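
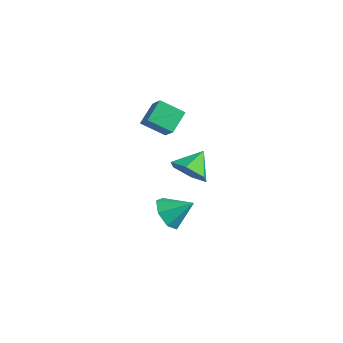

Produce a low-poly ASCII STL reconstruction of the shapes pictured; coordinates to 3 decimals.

solid 
facet normal -0.623 -0.539 -0.567
outer loop
vertex 2.73 0.758 -2.134
vertex 2.134 0.866 -1.582
vertex 2.321 1.332 -2.23
endloop
endfacet
facet normal 0.775 0.484 -0.407
outer loop
vertex 2.73 0.758 -2.134
vertex 2.321 1.332 -2.23
vertex 2.906 1.534 -0.878
endloop
endfacet
facet normal -0.623 -0.539 -0.567
outer loop
vertex 2.321 1.332 -2.23
vertex 2.134 0.866 -1.582
vertex 1.771 1.555 -1.838
endloop
endfacet
facet normal 0.217 0.948 -0.235
outer loop
vertex 2.321 1.332 -2.23
vertex 1.771 1.555 -1.838
vertex 2.906 1.534 -0.878
endloop
endfacet
facet normal -0.623 -0.539 -0.567
outer loop
vertex 1.771 1.555 -1.838
vertex 2.134 0.866 -1.582
vertex 1.494 1.259 -1.253
endloop
endfacet
facet normal -0.265 0.905 0.333
outer loop
vertex 1.771 1.555 -1.838
vertex 1.494 1.259 -1.253
vertex 2.906 1.534 -0.878
endloop
endfacet
facet normal -0.623 -0.539 -0.567
outer loop
vertex 1.494 1.259 -1.253
vertex 2.134 0.866 -1.582
vertex 1.699 0.667 -0.915
endloop
endfacet
facet normal -0.307 0.390 0.868
outer loop
vertex 1.494 1.259 -1.253
vertex 1.699 0.667 -0.915
vertex 2.906 1.534 -0.878
endloop
endfacet
facet normal -0.623 -0.539 -0.567
outer loop
vertex 1.699 0.667 -0.915
vertex 2.134 0.866 -1.582
vertex 2.232 0.225 -1.08
endloop
endfacet
facet normal 0.123 -0.213 0.969
outer loop
vertex 1.699 0.667 -0.915
vertex 2.232 0.225 -1.08
vertex 2.906 1.534 -0.878
endloop
endfacet
facet normal -0.623 -0.539 -0.567
outer loop
vertex 2.232 0.225 -1.08
vertex 2.134 0.866 -1.582
vertex 2.691 0.265 -1.622
endloop
endfacet
facet normal 0.699 -0.446 0.559
outer loop
vertex 2.232 0.225 -1.08
vertex 2.691 0.265 -1.622
vertex 2.906 1.534 -0.878
endloop
endfacet
facet normal -0.623 -0.539 -0.567
outer loop
vertex 2.691 0.265 -1.622
vertex 2.134 0.866 -1.582
vertex 2.73 0.758 -2.134
endloop
endfacet
facet normal 0.989 -0.135 -0.055
outer loop
vertex 2.691 0.265 -1.622
vertex 2.73 0.758 -2.134
vertex 2.906 1.534 -0.878
endloop
endfacet
facet normal 0.105 -0.838 -0.536
outer loop
vertex 3.701 1.373 0.983
vertex 3.131 0.984 1.479
vertex 2.875 1.398 0.782
endloop
endfacet
facet normal 0.124 0.909 -0.397
outer loop
vertex 3.701 1.373 0.983
vertex 2.875 1.398 0.782
vertex 3.009 1.956 2.101
endloop
endfacet
facet normal 0.104 -0.838 -0.536
outer loop
vertex 2.875 1.398 0.782
vertex 3.131 0.984 1.479
vertex 2.305 1.009 1.279
endloop
endfacet
facet normal -0.676 0.700 -0.228
outer loop
vertex 2.875 1.398 0.782
vertex 2.305 1.009 1.279
vertex 3.009 1.956 2.101
endloop
endfacet
facet normal 0.104 -0.838 -0.536
outer loop
vertex 2.305 1.009 1.279
vertex 3.131 0.984 1.479
vertex 2.561 0.595 1.976
endloop
endfacet
facet normal -0.856 0.240 0.457
outer loop
vertex 2.305 1.009 1.279
vertex 2.561 0.595 1.976
vertex 3.009 1.956 2.101
endloop
endfacet
facet normal 0.104 -0.838 -0.536
outer loop
vertex 2.561 0.595 1.976
vertex 3.131 0.984 1.479
vertex 3.387 0.57 2.176
endloop
endfacet
facet normal -0.236 -0.012 0.972
outer loop
vertex 2.561 0.595 1.976
vertex 3.387 0.57 2.176
vertex 3.009 1.956 2.101
endloop
endfacet
facet normal 0.105 -0.838 -0.536
outer loop
vertex 3.387 0.57 2.176
vertex 3.131 0.984 1.479
vertex 3.957 0.959 1.68
endloop
endfacet
facet normal 0.564 0.197 0.802
outer loop
vertex 3.387 0.57 2.176
vertex 3.957 0.959 1.68
vertex 3.009 1.956 2.101
endloop
endfacet
facet normal 0.105 -0.838 -0.536
outer loop
vertex 3.957 0.959 1.68
vertex 3.131 0.984 1.479
vertex 3.701 1.373 0.983
endloop
endfacet
facet normal 0.744 0.658 0.117
outer loop
vertex 3.957 0.959 1.68
vertex 3.701 1.373 0.983
vertex 3.009 1.956 2.101
endloop
endfacet
facet normal -0.659 0.290 -0.694
outer loop
vertex 0.528 0.996 2.927
vertex 0.33 1.886 3.487
vertex 1.359 1.536 2.363
endloop
endfacet
facet normal 0.185 -0.832 -0.524
outer loop
vertex 2.09 1.214 3.133
vertex 0.528 0.996 2.927
vertex 1.359 1.536 2.363
endloop
endfacet
facet normal -0.659 0.290 -0.694
outer loop
vertex 1.359 1.536 2.363
vertex 0.33 1.886 3.487
vertex 1.161 2.426 2.923
endloop
endfacet
facet normal 0.729 0.473 -0.494
outer loop
vertex 1.161 2.426 2.923
vertex 2.09 1.214 3.133
vertex 1.359 1.536 2.363
endloop
endfacet
facet normal -0.729 -0.473 0.494
outer loop
vertex 0.528 0.996 2.927
vertex 1.061 1.564 4.257
vertex 0.33 1.886 3.487
endloop
endfacet
facet normal 0.185 -0.832 -0.524
outer loop
vertex 1.259 0.674 3.697
vertex 0.528 0.996 2.927
vertex 2.09 1.214 3.133
endloop
endfacet
facet normal -0.729 -0.473 0.494
outer loop
vertex 1.259 0.674 3.697
vertex 1.061 1.564 4.257
vertex 0.528 0.996 2.927
endloop
endfacet
facet normal -0.185 0.832 0.524
outer loop
vertex 0.33 1.886 3.487
vertex 1.061 1.564 4.257
vertex 1.161 2.426 2.923
endloop
endfacet
facet normal 0.729 0.473 -0.494
outer loop
vertex 1.892 2.104 3.693
vertex 2.09 1.214 3.133
vertex 1.161 2.426 2.923
endloop
endfacet
facet normal -0.185 0.832 0.524
outer loop
vertex 1.161 2.426 2.923
vertex 1.061 1.564 4.257
vertex 1.892 2.104 3.693
endloop
endfacet
facet normal 0.659 -0.290 0.694
outer loop
vertex 1.892 2.104 3.693
vertex 1.259 0.674 3.697
vertex 2.09 1.214 3.133
endloop
endfacet
facet normal 0.659 -0.290 0.694
outer loop
vertex 1.061 1.564 4.257
vertex 1.259 0.674 3.697
vertex 1.892 2.104 3.693
endloop
endfacet

endsolid


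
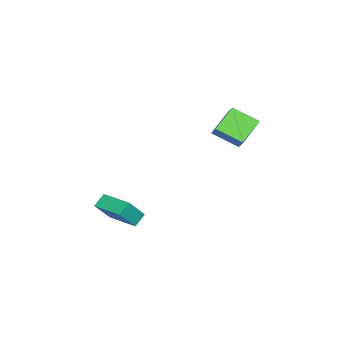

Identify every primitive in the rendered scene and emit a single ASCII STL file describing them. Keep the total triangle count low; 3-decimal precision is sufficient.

solid 
facet normal -0.649 -0.358 -0.671
outer loop
vertex -1.601 2.772 4.076
vertex -1.494 4.357 3.128
vertex -0.031 2.003 2.968
endloop
endfacet
facet normal -0.058 -0.857 0.512
outer loop
vertex 0.514 2.303 3.532
vertex -1.601 2.772 4.076
vertex -0.031 2.003 2.968
endloop
endfacet
facet normal -0.649 -0.358 -0.671
outer loop
vertex -0.031 2.003 2.968
vertex -1.494 4.357 3.128
vertex 0.076 3.587 2.02
endloop
endfacet
facet normal 0.759 -0.372 -0.535
outer loop
vertex 0.076 3.587 2.02
vertex 0.514 2.303 3.532
vertex -0.031 2.003 2.968
endloop
endfacet
facet normal -0.759 0.371 0.535
outer loop
vertex -1.601 2.772 4.076
vertex -0.949 4.657 3.692
vertex -1.494 4.357 3.128
endloop
endfacet
facet normal -0.058 -0.856 0.513
outer loop
vertex -1.056 3.073 4.64
vertex -1.601 2.772 4.076
vertex 0.514 2.303 3.532
endloop
endfacet
facet normal -0.759 0.371 0.535
outer loop
vertex -1.056 3.073 4.64
vertex -0.949 4.657 3.692
vertex -1.601 2.772 4.076
endloop
endfacet
facet normal 0.059 0.857 -0.512
outer loop
vertex -1.494 4.357 3.128
vertex -0.949 4.657 3.692
vertex 0.076 3.587 2.02
endloop
endfacet
facet normal 0.759 -0.371 -0.535
outer loop
vertex 0.621 3.888 2.584
vertex 0.514 2.303 3.532
vertex 0.076 3.587 2.02
endloop
endfacet
facet normal 0.058 0.857 -0.513
outer loop
vertex 0.076 3.587 2.02
vertex -0.949 4.657 3.692
vertex 0.621 3.888 2.584
endloop
endfacet
facet normal 0.649 0.358 0.671
outer loop
vertex 0.621 3.888 2.584
vertex -1.056 3.073 4.64
vertex 0.514 2.303 3.532
endloop
endfacet
facet normal 0.649 0.358 0.671
outer loop
vertex -0.949 4.657 3.692
vertex -1.056 3.073 4.64
vertex 0.621 3.888 2.584
endloop
endfacet
facet normal -0.578 -0.815 0.026
outer loop
vertex -1.251 -4.45 -2.853
vertex -2.339 -3.723 -4.257
vertex -0.635 -4.91 -3.568
endloop
endfacet
facet normal 0.567 -0.378 0.732
outer loop
vertex 0.579 -3.197 -3.623
vertex -1.251 -4.45 -2.853
vertex -0.635 -4.91 -3.568
endloop
endfacet
facet normal -0.578 -0.815 0.026
outer loop
vertex -0.635 -4.91 -3.568
vertex -2.339 -3.723 -4.257
vertex -1.723 -4.183 -4.973
endloop
endfacet
facet normal 0.587 -0.438 -0.681
outer loop
vertex -1.723 -4.183 -4.973
vertex 0.579 -3.197 -3.623
vertex -0.635 -4.91 -3.568
endloop
endfacet
facet normal -0.587 0.438 0.681
outer loop
vertex -1.251 -4.45 -2.853
vertex -1.125 -2.01 -4.312
vertex -2.339 -3.723 -4.257
endloop
endfacet
facet normal 0.567 -0.379 0.731
outer loop
vertex -0.037 -2.737 -2.907
vertex -1.251 -4.45 -2.853
vertex 0.579 -3.197 -3.623
endloop
endfacet
facet normal -0.587 0.438 0.681
outer loop
vertex -0.037 -2.737 -2.907
vertex -1.125 -2.01 -4.312
vertex -1.251 -4.45 -2.853
endloop
endfacet
facet normal -0.567 0.379 -0.731
outer loop
vertex -2.339 -3.723 -4.257
vertex -1.125 -2.01 -4.312
vertex -1.723 -4.183 -4.973
endloop
endfacet
facet normal 0.587 -0.437 -0.681
outer loop
vertex -0.509 -2.47 -5.027
vertex 0.579 -3.197 -3.623
vertex -1.723 -4.183 -4.973
endloop
endfacet
facet normal -0.567 0.379 -0.732
outer loop
vertex -1.723 -4.183 -4.973
vertex -1.125 -2.01 -4.312
vertex -0.509 -2.47 -5.027
endloop
endfacet
facet normal 0.578 0.815 -0.026
outer loop
vertex -0.509 -2.47 -5.027
vertex -0.037 -2.737 -2.907
vertex 0.579 -3.197 -3.623
endloop
endfacet
facet normal 0.578 0.815 -0.026
outer loop
vertex -1.125 -2.01 -4.312
vertex -0.037 -2.737 -2.907
vertex -0.509 -2.47 -5.027
endloop
endfacet

endsolid


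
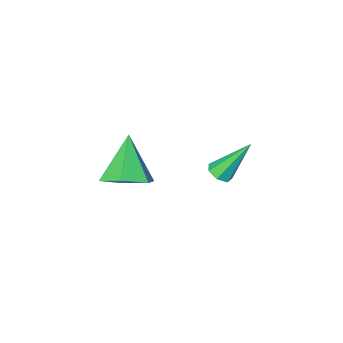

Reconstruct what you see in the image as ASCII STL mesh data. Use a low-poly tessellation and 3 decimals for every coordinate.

solid 
facet normal 0.324 0.494 -0.807
outer loop
vertex 1.704 -2.062 2.397
vertex 1.101 -2.708 1.759
vertex 0.678 -1.785 2.155
endloop
endfacet
facet normal -0.045 0.557 0.829
outer loop
vertex 1.704 -2.062 2.397
vertex 0.678 -1.785 2.155
vertex 0.419 -3.752 3.461
endloop
endfacet
facet normal 0.323 0.494 -0.807
outer loop
vertex 0.678 -1.785 2.155
vertex 1.101 -2.708 1.759
vertex 0.075 -2.432 1.517
endloop
endfacet
facet normal -0.833 0.378 0.404
outer loop
vertex 0.678 -1.785 2.155
vertex 0.075 -2.432 1.517
vertex 0.419 -3.752 3.461
endloop
endfacet
facet normal 0.323 0.494 -0.807
outer loop
vertex 0.075 -2.432 1.517
vertex 1.101 -2.708 1.759
vertex 0.498 -3.355 1.121
endloop
endfacet
facet normal -0.920 -0.381 -0.096
outer loop
vertex 0.075 -2.432 1.517
vertex 0.498 -3.355 1.121
vertex 0.419 -3.752 3.461
endloop
endfacet
facet normal 0.324 0.494 -0.807
outer loop
vertex 0.498 -3.355 1.121
vertex 1.101 -2.708 1.759
vertex 1.524 -3.632 1.363
endloop
endfacet
facet normal -0.219 -0.961 -0.170
outer loop
vertex 0.498 -3.355 1.121
vertex 1.524 -3.632 1.363
vertex 0.419 -3.752 3.461
endloop
endfacet
facet normal 0.323 0.494 -0.807
outer loop
vertex 1.524 -3.632 1.363
vertex 1.101 -2.708 1.759
vertex 2.127 -2.985 2.0
endloop
endfacet
facet normal 0.569 -0.782 0.255
outer loop
vertex 1.524 -3.632 1.363
vertex 2.127 -2.985 2.0
vertex 0.419 -3.752 3.461
endloop
endfacet
facet normal 0.323 0.495 -0.807
outer loop
vertex 2.127 -2.985 2.0
vertex 1.101 -2.708 1.759
vertex 1.704 -2.062 2.397
endloop
endfacet
facet normal 0.656 -0.024 0.754
outer loop
vertex 2.127 -2.985 2.0
vertex 1.704 -2.062 2.397
vertex 0.419 -3.752 3.461
endloop
endfacet
facet normal 0.494 -0.274 -0.826
outer loop
vertex -2.851 -2.652 0.18
vertex -3.247 -3.08 0.085
vertex -3.255 -2.521 -0.105
endloop
endfacet
facet normal 0.233 0.966 0.114
outer loop
vertex -2.851 -2.652 0.18
vertex -3.255 -2.521 -0.105
vertex -4.293 -2.5 1.835
endloop
endfacet
facet normal 0.494 -0.273 -0.825
outer loop
vertex -3.255 -2.521 -0.105
vertex -3.247 -3.08 0.085
vertex -3.653 -2.811 -0.247
endloop
endfacet
facet normal -0.500 0.821 -0.276
outer loop
vertex -3.255 -2.521 -0.105
vertex -3.653 -2.811 -0.247
vertex -4.293 -2.5 1.835
endloop
endfacet
facet normal 0.494 -0.274 -0.825
outer loop
vertex -3.653 -2.811 -0.247
vertex -3.247 -3.08 0.085
vertex -3.745 -3.303 -0.139
endloop
endfacet
facet normal -0.945 0.109 -0.307
outer loop
vertex -3.653 -2.811 -0.247
vertex -3.745 -3.303 -0.139
vertex -4.293 -2.5 1.835
endloop
endfacet
facet normal 0.494 -0.273 -0.826
outer loop
vertex -3.745 -3.303 -0.139
vertex -3.247 -3.08 0.085
vertex -3.461 -3.627 0.138
endloop
endfacet
facet normal -0.770 -0.636 0.045
outer loop
vertex -3.745 -3.303 -0.139
vertex -3.461 -3.627 0.138
vertex -4.293 -2.5 1.835
endloop
endfacet
facet normal 0.494 -0.273 -0.826
outer loop
vertex -3.461 -3.627 0.138
vertex -3.247 -3.08 0.085
vertex -3.016 -3.539 0.375
endloop
endfacet
facet normal -0.105 -0.851 0.514
outer loop
vertex -3.461 -3.627 0.138
vertex -3.016 -3.539 0.375
vertex -4.293 -2.5 1.835
endloop
endfacet
facet normal 0.494 -0.273 -0.826
outer loop
vertex -3.016 -3.539 0.375
vertex -3.247 -3.08 0.085
vertex -2.744 -3.105 0.394
endloop
endfacet
facet normal 0.548 -0.376 0.747
outer loop
vertex -3.016 -3.539 0.375
vertex -2.744 -3.105 0.394
vertex -4.293 -2.5 1.835
endloop
endfacet
facet normal 0.494 -0.273 -0.826
outer loop
vertex -2.744 -3.105 0.394
vertex -3.247 -3.08 0.085
vertex -2.851 -2.652 0.18
endloop
endfacet
facet normal 0.699 0.434 0.569
outer loop
vertex -2.744 -3.105 0.394
vertex -2.851 -2.652 0.18
vertex -4.293 -2.5 1.835
endloop
endfacet

endsolid


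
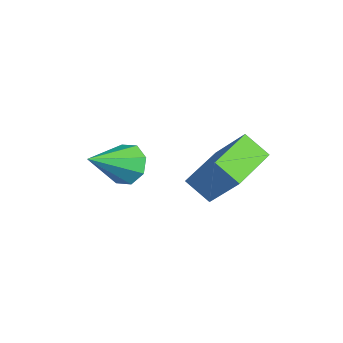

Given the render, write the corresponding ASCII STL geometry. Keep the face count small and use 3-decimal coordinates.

solid 
facet normal -0.623 -0.486 0.613
outer loop
vertex 3.374 -1.862 0.893
vertex 2.513 -0.649 0.98
vertex 2.625 -2.314 -0.226
endloop
endfacet
facet normal 0.578 -0.814 -0.058
outer loop
vertex 3.167 -1.891 -0.76
vertex 3.374 -1.862 0.893
vertex 2.625 -2.314 -0.226
endloop
endfacet
facet normal -0.623 -0.486 0.613
outer loop
vertex 2.625 -2.314 -0.226
vertex 2.513 -0.649 0.98
vertex 1.764 -1.101 -0.139
endloop
endfacet
facet normal -0.528 -0.318 -0.788
outer loop
vertex 1.764 -1.101 -0.139
vertex 3.167 -1.891 -0.76
vertex 2.625 -2.314 -0.226
endloop
endfacet
facet normal 0.528 0.318 0.788
outer loop
vertex 3.374 -1.862 0.893
vertex 3.055 -0.226 0.446
vertex 2.513 -0.649 0.98
endloop
endfacet
facet normal 0.578 -0.814 -0.058
outer loop
vertex 3.916 -1.439 0.359
vertex 3.374 -1.862 0.893
vertex 3.167 -1.891 -0.76
endloop
endfacet
facet normal 0.528 0.318 0.788
outer loop
vertex 3.916 -1.439 0.359
vertex 3.055 -0.226 0.446
vertex 3.374 -1.862 0.893
endloop
endfacet
facet normal -0.578 0.814 0.058
outer loop
vertex 2.513 -0.649 0.98
vertex 3.055 -0.226 0.446
vertex 1.764 -1.101 -0.139
endloop
endfacet
facet normal -0.528 -0.318 -0.788
outer loop
vertex 2.306 -0.678 -0.673
vertex 3.167 -1.891 -0.76
vertex 1.764 -1.101 -0.139
endloop
endfacet
facet normal -0.578 0.814 0.058
outer loop
vertex 1.764 -1.101 -0.139
vertex 3.055 -0.226 0.446
vertex 2.306 -0.678 -0.673
endloop
endfacet
facet normal 0.623 0.486 -0.613
outer loop
vertex 2.306 -0.678 -0.673
vertex 3.916 -1.439 0.359
vertex 3.167 -1.891 -0.76
endloop
endfacet
facet normal 0.623 0.486 -0.613
outer loop
vertex 3.055 -0.226 0.446
vertex 3.916 -1.439 0.359
vertex 2.306 -0.678 -0.673
endloop
endfacet
facet normal -0.274 0.773 -0.572
outer loop
vertex 0.859 -3.053 -1.45
vertex 0.322 -2.966 -1.075
vertex 0.941 -2.738 -1.064
endloop
endfacet
facet normal 0.983 -0.168 -0.072
outer loop
vertex 0.859 -3.053 -1.45
vertex 0.941 -2.738 -1.064
vertex 0.758 -4.194 -0.165
endloop
endfacet
facet normal -0.274 0.772 -0.573
outer loop
vertex 0.941 -2.738 -1.064
vertex 0.322 -2.966 -1.075
vertex 0.661 -2.556 -0.685
endloop
endfacet
facet normal 0.832 0.212 0.513
outer loop
vertex 0.941 -2.738 -1.064
vertex 0.661 -2.556 -0.685
vertex 0.758 -4.194 -0.165
endloop
endfacet
facet normal -0.275 0.772 -0.573
outer loop
vertex 0.661 -2.556 -0.685
vertex 0.322 -2.966 -1.075
vertex 0.183 -2.614 -0.534
endloop
endfacet
facet normal 0.253 0.306 0.918
outer loop
vertex 0.661 -2.556 -0.685
vertex 0.183 -2.614 -0.534
vertex 0.758 -4.194 -0.165
endloop
endfacet
facet normal -0.274 0.772 -0.573
outer loop
vertex 0.183 -2.614 -0.534
vertex 0.322 -2.966 -1.075
vertex -0.214 -2.879 -0.701
endloop
endfacet
facet normal -0.420 0.059 0.906
outer loop
vertex 0.183 -2.614 -0.534
vertex -0.214 -2.879 -0.701
vertex 0.758 -4.194 -0.165
endloop
endfacet
facet normal -0.274 0.773 -0.572
outer loop
vertex -0.214 -2.879 -0.701
vertex 0.322 -2.966 -1.075
vertex -0.297 -3.194 -1.087
endloop
endfacet
facet normal -0.787 -0.385 0.483
outer loop
vertex -0.214 -2.879 -0.701
vertex -0.297 -3.194 -1.087
vertex 0.758 -4.194 -0.165
endloop
endfacet
facet normal -0.273 0.773 -0.573
outer loop
vertex -0.297 -3.194 -1.087
vertex 0.322 -2.966 -1.075
vertex -0.017 -3.376 -1.466
endloop
endfacet
facet normal -0.636 -0.765 -0.102
outer loop
vertex -0.297 -3.194 -1.087
vertex -0.017 -3.376 -1.466
vertex 0.758 -4.194 -0.165
endloop
endfacet
facet normal -0.274 0.773 -0.572
outer loop
vertex -0.017 -3.376 -1.466
vertex 0.322 -2.966 -1.075
vertex 0.462 -3.317 -1.616
endloop
endfacet
facet normal -0.053 -0.859 -0.509
outer loop
vertex -0.017 -3.376 -1.466
vertex 0.462 -3.317 -1.616
vertex 0.758 -4.194 -0.165
endloop
endfacet
facet normal -0.275 0.773 -0.572
outer loop
vertex 0.462 -3.317 -1.616
vertex 0.322 -2.966 -1.075
vertex 0.859 -3.053 -1.45
endloop
endfacet
facet normal 0.615 -0.613 -0.496
outer loop
vertex 0.462 -3.317 -1.616
vertex 0.859 -3.053 -1.45
vertex 0.758 -4.194 -0.165
endloop
endfacet

endsolid


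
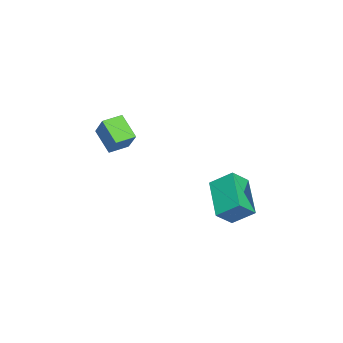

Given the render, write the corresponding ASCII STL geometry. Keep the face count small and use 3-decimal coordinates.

solid 
facet normal -0.482 -0.589 0.648
outer loop
vertex 0.315 -3.111 1.394
vertex -0.359 -2.425 1.516
vertex -0.457 -3.677 0.305
endloop
endfacet
facet normal 0.696 -0.707 -0.126
outer loop
vertex 0.199 -2.875 -0.576
vertex 0.315 -3.111 1.394
vertex -0.457 -3.677 0.305
endloop
endfacet
facet normal -0.483 -0.589 0.648
outer loop
vertex -0.457 -3.677 0.305
vertex -0.359 -2.425 1.516
vertex -1.131 -2.99 0.427
endloop
endfacet
facet normal -0.533 -0.389 -0.751
outer loop
vertex -1.131 -2.99 0.427
vertex 0.199 -2.875 -0.576
vertex -0.457 -3.677 0.305
endloop
endfacet
facet normal 0.533 0.390 0.751
outer loop
vertex 0.315 -3.111 1.394
vertex 0.297 -1.623 0.635
vertex -0.359 -2.425 1.516
endloop
endfacet
facet normal 0.695 -0.708 -0.126
outer loop
vertex 0.971 -2.31 0.513
vertex 0.315 -3.111 1.394
vertex 0.199 -2.875 -0.576
endloop
endfacet
facet normal 0.533 0.390 0.751
outer loop
vertex 0.971 -2.31 0.513
vertex 0.297 -1.623 0.635
vertex 0.315 -3.111 1.394
endloop
endfacet
facet normal -0.696 0.707 0.126
outer loop
vertex -0.359 -2.425 1.516
vertex 0.297 -1.623 0.635
vertex -1.131 -2.99 0.427
endloop
endfacet
facet normal -0.533 -0.390 -0.751
outer loop
vertex -0.475 -2.189 -0.454
vertex 0.199 -2.875 -0.576
vertex -1.131 -2.99 0.427
endloop
endfacet
facet normal -0.696 0.707 0.125
outer loop
vertex -1.131 -2.99 0.427
vertex 0.297 -1.623 0.635
vertex -0.475 -2.189 -0.454
endloop
endfacet
facet normal 0.483 0.589 -0.648
outer loop
vertex -0.475 -2.189 -0.454
vertex 0.971 -2.31 0.513
vertex 0.199 -2.875 -0.576
endloop
endfacet
facet normal 0.483 0.589 -0.648
outer loop
vertex 0.297 -1.623 0.635
vertex 0.971 -2.31 0.513
vertex -0.475 -2.189 -0.454
endloop
endfacet
facet normal -0.560 0.500 -0.660
outer loop
vertex -1.884 1.789 -3.408
vertex -1.893 2.821 -2.618
vertex -0.12 2.524 -4.348
endloop
endfacet
facet normal 0.007 -0.794 -0.608
outer loop
vertex 0.513 1.959 -3.602
vertex -1.884 1.789 -3.408
vertex -0.12 2.524 -4.348
endloop
endfacet
facet normal -0.560 0.500 -0.660
outer loop
vertex -0.12 2.524 -4.348
vertex -1.893 2.821 -2.618
vertex -0.129 3.557 -3.558
endloop
endfacet
facet normal 0.828 0.345 -0.442
outer loop
vertex -0.129 3.557 -3.558
vertex 0.513 1.959 -3.602
vertex -0.12 2.524 -4.348
endloop
endfacet
facet normal -0.828 -0.345 0.441
outer loop
vertex -1.884 1.789 -3.408
vertex -1.26 2.256 -1.872
vertex -1.893 2.821 -2.618
endloop
endfacet
facet normal 0.007 -0.794 -0.608
outer loop
vertex -1.251 1.223 -2.662
vertex -1.884 1.789 -3.408
vertex 0.513 1.959 -3.602
endloop
endfacet
facet normal -0.828 -0.345 0.441
outer loop
vertex -1.251 1.223 -2.662
vertex -1.26 2.256 -1.872
vertex -1.884 1.789 -3.408
endloop
endfacet
facet normal -0.007 0.794 0.608
outer loop
vertex -1.893 2.821 -2.618
vertex -1.26 2.256 -1.872
vertex -0.129 3.557 -3.558
endloop
endfacet
facet normal 0.828 0.345 -0.441
outer loop
vertex 0.504 2.991 -2.812
vertex 0.513 1.959 -3.602
vertex -0.129 3.557 -3.558
endloop
endfacet
facet normal -0.007 0.794 0.608
outer loop
vertex -0.129 3.557 -3.558
vertex -1.26 2.256 -1.872
vertex 0.504 2.991 -2.812
endloop
endfacet
facet normal 0.560 -0.500 0.660
outer loop
vertex 0.504 2.991 -2.812
vertex -1.251 1.223 -2.662
vertex 0.513 1.959 -3.602
endloop
endfacet
facet normal 0.560 -0.500 0.660
outer loop
vertex -1.26 2.256 -1.872
vertex -1.251 1.223 -2.662
vertex 0.504 2.991 -2.812
endloop
endfacet

endsolid


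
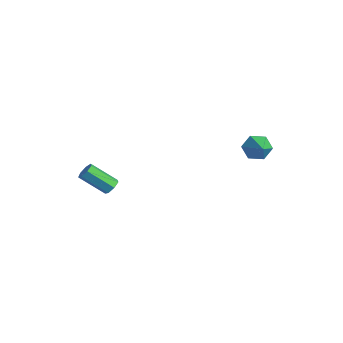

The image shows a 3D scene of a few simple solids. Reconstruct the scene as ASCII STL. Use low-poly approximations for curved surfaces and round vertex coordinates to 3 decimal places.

solid 
facet normal 0.488 0.606 -0.627
outer loop
vertex -2.219 -0.92 -2.361
vertex -2.693 -0.798 -2.612
vertex -2.456 -0.546 -2.184
endloop
endfacet
facet normal 0.717 0.131 0.684
outer loop
vertex -2.219 -0.92 -2.361
vertex -2.456 -0.546 -2.184
vertex -3.093 -2.005 -1.238
endloop
endfacet
facet normal 0.718 0.130 0.684
outer loop
vertex -3.093 -2.005 -1.238
vertex -2.456 -0.546 -2.184
vertex -3.33 -1.63 -1.06
endloop
endfacet
facet normal -0.488 -0.606 0.627
outer loop
vertex -3.093 -2.005 -1.238
vertex -3.33 -1.63 -1.06
vertex -3.567 -1.882 -1.488
endloop
endfacet
facet normal 0.489 0.606 -0.628
outer loop
vertex -2.456 -0.546 -2.184
vertex -2.693 -0.798 -2.612
vertex -2.871 -0.361 -2.329
endloop
endfacet
facet normal 0.059 0.695 0.717
outer loop
vertex -2.456 -0.546 -2.184
vertex -2.871 -0.361 -2.329
vertex -3.33 -1.63 -1.06
endloop
endfacet
facet normal 0.058 0.695 0.716
outer loop
vertex -3.33 -1.63 -1.06
vertex -2.871 -0.361 -2.329
vertex -3.746 -1.446 -1.205
endloop
endfacet
facet normal -0.487 -0.607 0.627
outer loop
vertex -3.33 -1.63 -1.06
vertex -3.746 -1.446 -1.205
vertex -3.567 -1.882 -1.488
endloop
endfacet
facet normal 0.489 0.606 -0.628
outer loop
vertex -2.871 -0.361 -2.329
vertex -2.693 -0.798 -2.612
vertex -3.152 -0.505 -2.687
endloop
endfacet
facet normal -0.644 0.736 0.209
outer loop
vertex -2.871 -0.361 -2.329
vertex -3.152 -0.505 -2.687
vertex -3.746 -1.446 -1.205
endloop
endfacet
facet normal -0.644 0.736 0.209
outer loop
vertex -3.746 -1.446 -1.205
vertex -3.152 -0.505 -2.687
vertex -4.027 -1.59 -1.563
endloop
endfacet
facet normal -0.488 -0.607 0.627
outer loop
vertex -3.746 -1.446 -1.205
vertex -4.027 -1.59 -1.563
vertex -3.567 -1.882 -1.488
endloop
endfacet
facet normal 0.489 0.606 -0.627
outer loop
vertex -3.152 -0.505 -2.687
vertex -2.693 -0.798 -2.612
vertex -3.087 -0.869 -2.988
endloop
endfacet
facet normal -0.862 0.223 -0.456
outer loop
vertex -3.152 -0.505 -2.687
vertex -3.087 -0.869 -2.988
vertex -4.027 -1.59 -1.563
endloop
endfacet
facet normal -0.862 0.223 -0.456
outer loop
vertex -4.027 -1.59 -1.563
vertex -3.087 -0.869 -2.988
vertex -3.962 -1.954 -1.864
endloop
endfacet
facet normal -0.487 -0.606 0.628
outer loop
vertex -4.027 -1.59 -1.563
vertex -3.962 -1.954 -1.864
vertex -3.567 -1.882 -1.488
endloop
endfacet
facet normal 0.489 0.606 -0.627
outer loop
vertex -3.087 -0.869 -2.988
vertex -2.693 -0.798 -2.612
vertex -2.725 -1.18 -3.006
endloop
endfacet
facet normal -0.432 -0.457 -0.778
outer loop
vertex -3.087 -0.869 -2.988
vertex -2.725 -1.18 -3.006
vertex -3.962 -1.954 -1.864
endloop
endfacet
facet normal -0.432 -0.457 -0.778
outer loop
vertex -3.962 -1.954 -1.864
vertex -2.725 -1.18 -3.006
vertex -3.6 -2.265 -1.882
endloop
endfacet
facet normal -0.488 -0.605 0.629
outer loop
vertex -3.962 -1.954 -1.864
vertex -3.6 -2.265 -1.882
vertex -3.567 -1.882 -1.488
endloop
endfacet
facet normal 0.488 0.606 -0.628
outer loop
vertex -2.725 -1.18 -3.006
vertex -2.693 -0.798 -2.612
vertex -2.339 -1.202 -2.727
endloop
endfacet
facet normal 0.326 -0.794 -0.513
outer loop
vertex -2.725 -1.18 -3.006
vertex -2.339 -1.202 -2.727
vertex -3.6 -2.265 -1.882
endloop
endfacet
facet normal 0.325 -0.794 -0.514
outer loop
vertex -3.6 -2.265 -1.882
vertex -2.339 -1.202 -2.727
vertex -3.213 -2.287 -1.603
endloop
endfacet
facet normal -0.488 -0.605 0.629
outer loop
vertex -3.6 -2.265 -1.882
vertex -3.213 -2.287 -1.603
vertex -3.567 -1.882 -1.488
endloop
endfacet
facet normal 0.488 0.607 -0.627
outer loop
vertex -2.339 -1.202 -2.727
vertex -2.693 -0.798 -2.612
vertex -2.219 -0.92 -2.361
endloop
endfacet
facet normal 0.836 -0.532 0.136
outer loop
vertex -2.339 -1.202 -2.727
vertex -2.219 -0.92 -2.361
vertex -3.213 -2.287 -1.603
endloop
endfacet
facet normal 0.836 -0.532 0.136
outer loop
vertex -3.213 -2.287 -1.603
vertex -2.219 -0.92 -2.361
vertex -3.093 -2.005 -1.238
endloop
endfacet
facet normal -0.489 -0.605 0.628
outer loop
vertex -3.213 -2.287 -1.603
vertex -3.093 -2.005 -1.238
vertex -3.567 -1.882 -1.488
endloop
endfacet
facet normal -0.823 0.319 -0.471
outer loop
vertex 3.618 4.364 1.288
vertex 3.187 4.226 1.948
vertex 3.528 4.941 1.836
endloop
endfacet
facet normal 0.846 0.431 -0.314
outer loop
vertex 3.618 4.364 1.288
vertex 3.528 4.941 1.836
vertex 4.453 3.734 2.672
endloop
endfacet
facet normal -0.823 0.319 -0.471
outer loop
vertex 3.528 4.941 1.836
vertex 3.187 4.226 1.948
vertex 3.097 4.802 2.495
endloop
endfacet
facet normal 0.503 0.718 0.481
outer loop
vertex 3.528 4.941 1.836
vertex 3.097 4.802 2.495
vertex 4.453 3.734 2.672
endloop
endfacet
facet normal -0.822 0.319 -0.472
outer loop
vertex 3.097 4.802 2.495
vertex 3.187 4.226 1.948
vertex 2.755 4.087 2.607
endloop
endfacet
facet normal -0.005 0.157 0.988
outer loop
vertex 3.097 4.802 2.495
vertex 2.755 4.087 2.607
vertex 4.453 3.734 2.672
endloop
endfacet
facet normal -0.822 0.320 -0.471
outer loop
vertex 2.755 4.087 2.607
vertex 3.187 4.226 1.948
vertex 2.845 3.511 2.059
endloop
endfacet
facet normal -0.171 -0.693 0.700
outer loop
vertex 2.755 4.087 2.607
vertex 2.845 3.511 2.059
vertex 4.453 3.734 2.672
endloop
endfacet
facet normal -0.822 0.320 -0.470
outer loop
vertex 2.845 3.511 2.059
vertex 3.187 4.226 1.948
vertex 3.276 3.65 1.4
endloop
endfacet
facet normal 0.172 -0.981 -0.094
outer loop
vertex 2.845 3.511 2.059
vertex 3.276 3.65 1.4
vertex 4.453 3.734 2.672
endloop
endfacet
facet normal -0.822 0.320 -0.470
outer loop
vertex 3.276 3.65 1.4
vertex 3.187 4.226 1.948
vertex 3.618 4.364 1.288
endloop
endfacet
facet normal 0.680 -0.420 -0.601
outer loop
vertex 3.276 3.65 1.4
vertex 3.618 4.364 1.288
vertex 4.453 3.734 2.672
endloop
endfacet

endsolid


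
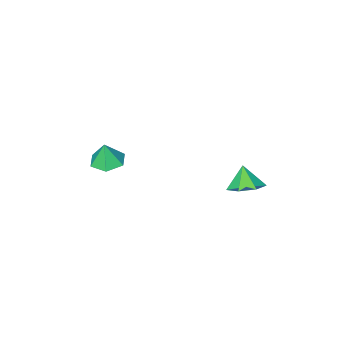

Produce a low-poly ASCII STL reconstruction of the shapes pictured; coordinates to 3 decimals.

solid 
facet normal 0.178 0.476 -0.861
outer loop
vertex -0.022 3.438 -0.553
vertex -0.862 2.977 -0.982
vertex -0.808 3.89 -0.466
endloop
endfacet
facet normal 0.282 0.315 0.906
outer loop
vertex -0.022 3.438 -0.553
vertex -0.808 3.89 -0.466
vertex -1.098 2.343 0.162
endloop
endfacet
facet normal 0.178 0.476 -0.861
outer loop
vertex -0.808 3.89 -0.466
vertex -0.862 2.977 -0.982
vertex -1.635 3.654 -0.767
endloop
endfacet
facet normal -0.413 0.408 0.814
outer loop
vertex -0.808 3.89 -0.466
vertex -1.635 3.654 -0.767
vertex -1.098 2.343 0.162
endloop
endfacet
facet normal 0.179 0.477 -0.860
outer loop
vertex -1.635 3.654 -0.767
vertex -0.862 2.977 -0.982
vertex -1.88 2.909 -1.231
endloop
endfacet
facet normal -0.874 -0.014 0.485
outer loop
vertex -1.635 3.654 -0.767
vertex -1.88 2.909 -1.231
vertex -1.098 2.343 0.162
endloop
endfacet
facet normal 0.179 0.477 -0.861
outer loop
vertex -1.88 2.909 -1.231
vertex -0.862 2.977 -0.982
vertex -1.358 2.215 -1.507
endloop
endfacet
facet normal -0.755 -0.634 0.166
outer loop
vertex -1.88 2.909 -1.231
vertex -1.358 2.215 -1.507
vertex -1.098 2.343 0.162
endloop
endfacet
facet normal 0.177 0.478 -0.861
outer loop
vertex -1.358 2.215 -1.507
vertex -0.862 2.977 -0.982
vertex -0.462 2.095 -1.389
endloop
endfacet
facet normal -0.145 -0.985 0.098
outer loop
vertex -1.358 2.215 -1.507
vertex -0.462 2.095 -1.389
vertex -1.098 2.343 0.162
endloop
endfacet
facet normal 0.177 0.478 -0.860
outer loop
vertex -0.462 2.095 -1.389
vertex -0.862 2.977 -0.982
vertex 0.132 2.64 -0.964
endloop
endfacet
facet normal 0.498 -0.801 0.332
outer loop
vertex -0.462 2.095 -1.389
vertex 0.132 2.64 -0.964
vertex -1.098 2.343 0.162
endloop
endfacet
facet normal 0.177 0.477 -0.861
outer loop
vertex 0.132 2.64 -0.964
vertex -0.862 2.977 -0.982
vertex -0.022 3.438 -0.553
endloop
endfacet
facet normal 0.687 -0.224 0.691
outer loop
vertex 0.132 2.64 -0.964
vertex -0.022 3.438 -0.553
vertex -1.098 2.343 0.162
endloop
endfacet
facet normal -0.125 0.014 -0.992
outer loop
vertex 4.046 -3.923 -1.874
vertex 3.074 -3.781 -1.75
vertex 3.684 -3.003 -1.816
endloop
endfacet
facet normal 0.848 0.307 0.432
outer loop
vertex 4.046 -3.923 -1.874
vertex 3.684 -3.003 -1.816
vertex 3.246 -3.799 -0.39
endloop
endfacet
facet normal -0.125 0.014 -0.992
outer loop
vertex 3.684 -3.003 -1.816
vertex 3.074 -3.781 -1.75
vertex 2.712 -2.862 -1.692
endloop
endfacet
facet normal 0.187 0.832 0.522
outer loop
vertex 3.684 -3.003 -1.816
vertex 2.712 -2.862 -1.692
vertex 3.246 -3.799 -0.39
endloop
endfacet
facet normal -0.126 0.013 -0.992
outer loop
vertex 2.712 -2.862 -1.692
vertex 3.074 -3.781 -1.75
vertex 2.102 -3.639 -1.625
endloop
endfacet
facet normal -0.593 0.519 0.616
outer loop
vertex 2.712 -2.862 -1.692
vertex 2.102 -3.639 -1.625
vertex 3.246 -3.799 -0.39
endloop
endfacet
facet normal -0.126 0.013 -0.992
outer loop
vertex 2.102 -3.639 -1.625
vertex 3.074 -3.781 -1.75
vertex 2.465 -4.558 -1.683
endloop
endfacet
facet normal -0.715 -0.322 0.621
outer loop
vertex 2.102 -3.639 -1.625
vertex 2.465 -4.558 -1.683
vertex 3.246 -3.799 -0.39
endloop
endfacet
facet normal -0.126 0.013 -0.992
outer loop
vertex 2.465 -4.558 -1.683
vertex 3.074 -3.781 -1.75
vertex 3.437 -4.7 -1.808
endloop
endfacet
facet normal -0.055 -0.846 0.530
outer loop
vertex 2.465 -4.558 -1.683
vertex 3.437 -4.7 -1.808
vertex 3.246 -3.799 -0.39
endloop
endfacet
facet normal -0.125 0.013 -0.992
outer loop
vertex 3.437 -4.7 -1.808
vertex 3.074 -3.781 -1.75
vertex 4.046 -3.923 -1.874
endloop
endfacet
facet normal 0.726 -0.532 0.436
outer loop
vertex 3.437 -4.7 -1.808
vertex 4.046 -3.923 -1.874
vertex 3.246 -3.799 -0.39
endloop
endfacet

endsolid


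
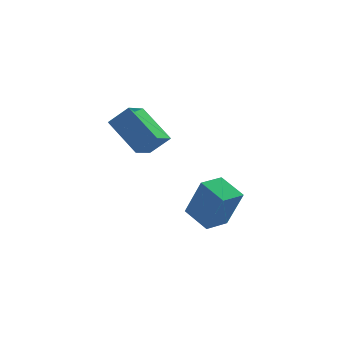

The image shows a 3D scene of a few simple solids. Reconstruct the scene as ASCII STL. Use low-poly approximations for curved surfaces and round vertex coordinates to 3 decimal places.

solid 
facet normal -0.705 0.087 -0.704
outer loop
vertex -1.523 -2.546 3.58
vertex -1.018 -1.639 3.187
vertex -0.581 -3.532 2.515
endloop
endfacet
facet normal -0.455 -0.817 0.354
outer loop
vertex 0.138 -3.621 3.233
vertex -1.523 -2.546 3.58
vertex -0.581 -3.532 2.515
endloop
endfacet
facet normal -0.705 0.087 -0.704
outer loop
vertex -0.581 -3.532 2.515
vertex -1.018 -1.639 3.187
vertex -0.076 -2.625 2.122
endloop
endfacet
facet normal 0.544 -0.570 -0.616
outer loop
vertex -0.076 -2.625 2.122
vertex 0.138 -3.621 3.233
vertex -0.581 -3.532 2.515
endloop
endfacet
facet normal -0.544 0.570 0.616
outer loop
vertex -1.523 -2.546 3.58
vertex -0.299 -1.728 3.905
vertex -1.018 -1.639 3.187
endloop
endfacet
facet normal -0.455 -0.817 0.354
outer loop
vertex -0.804 -2.635 4.298
vertex -1.523 -2.546 3.58
vertex 0.138 -3.621 3.233
endloop
endfacet
facet normal -0.544 0.570 0.616
outer loop
vertex -0.804 -2.635 4.298
vertex -0.299 -1.728 3.905
vertex -1.523 -2.546 3.58
endloop
endfacet
facet normal 0.455 0.817 -0.354
outer loop
vertex -1.018 -1.639 3.187
vertex -0.299 -1.728 3.905
vertex -0.076 -2.625 2.122
endloop
endfacet
facet normal 0.544 -0.570 -0.616
outer loop
vertex 0.643 -2.714 2.84
vertex 0.138 -3.621 3.233
vertex -0.076 -2.625 2.122
endloop
endfacet
facet normal 0.455 0.817 -0.354
outer loop
vertex -0.076 -2.625 2.122
vertex -0.299 -1.728 3.905
vertex 0.643 -2.714 2.84
endloop
endfacet
facet normal 0.705 -0.087 0.704
outer loop
vertex 0.643 -2.714 2.84
vertex -0.804 -2.635 4.298
vertex 0.138 -3.621 3.233
endloop
endfacet
facet normal 0.705 -0.087 0.704
outer loop
vertex -0.299 -1.728 3.905
vertex -0.804 -2.635 4.298
vertex 0.643 -2.714 2.84
endloop
endfacet
facet normal -0.744 -0.666 0.043
outer loop
vertex 2.423 -3.44 0.113
vertex 1.697 -2.597 0.613
vertex 1.884 -2.942 -1.509
endloop
endfacet
facet normal 0.595 -0.691 -0.410
outer loop
vertex 2.643 -2.263 -1.553
vertex 2.423 -3.44 0.113
vertex 1.884 -2.942 -1.509
endloop
endfacet
facet normal -0.744 -0.666 0.043
outer loop
vertex 1.884 -2.942 -1.509
vertex 1.697 -2.597 0.613
vertex 1.158 -2.099 -1.009
endloop
endfacet
facet normal -0.303 0.280 -0.911
outer loop
vertex 1.158 -2.099 -1.009
vertex 2.643 -2.263 -1.553
vertex 1.884 -2.942 -1.509
endloop
endfacet
facet normal 0.303 -0.280 0.911
outer loop
vertex 2.423 -3.44 0.113
vertex 2.456 -1.918 0.569
vertex 1.697 -2.597 0.613
endloop
endfacet
facet normal 0.595 -0.691 -0.410
outer loop
vertex 3.182 -2.761 0.069
vertex 2.423 -3.44 0.113
vertex 2.643 -2.263 -1.553
endloop
endfacet
facet normal 0.303 -0.280 0.911
outer loop
vertex 3.182 -2.761 0.069
vertex 2.456 -1.918 0.569
vertex 2.423 -3.44 0.113
endloop
endfacet
facet normal -0.595 0.691 0.410
outer loop
vertex 1.697 -2.597 0.613
vertex 2.456 -1.918 0.569
vertex 1.158 -2.099 -1.009
endloop
endfacet
facet normal -0.303 0.280 -0.911
outer loop
vertex 1.917 -1.42 -1.053
vertex 2.643 -2.263 -1.553
vertex 1.158 -2.099 -1.009
endloop
endfacet
facet normal -0.595 0.691 0.410
outer loop
vertex 1.158 -2.099 -1.009
vertex 2.456 -1.918 0.569
vertex 1.917 -1.42 -1.053
endloop
endfacet
facet normal 0.744 0.666 -0.043
outer loop
vertex 1.917 -1.42 -1.053
vertex 3.182 -2.761 0.069
vertex 2.643 -2.263 -1.553
endloop
endfacet
facet normal 0.744 0.666 -0.043
outer loop
vertex 2.456 -1.918 0.569
vertex 3.182 -2.761 0.069
vertex 1.917 -1.42 -1.053
endloop
endfacet

endsolid


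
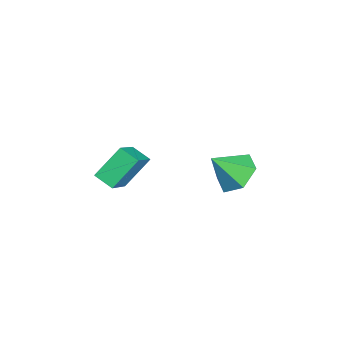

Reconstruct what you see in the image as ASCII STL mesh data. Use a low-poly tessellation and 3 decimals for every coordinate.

solid 
facet normal -0.051 0.669 -0.742
outer loop
vertex -1.348 0.953 0.267
vertex -2.339 0.825 0.22
vertex -1.953 1.523 0.823
endloop
endfacet
facet normal 0.715 0.081 0.695
outer loop
vertex -1.348 0.953 0.267
vertex -1.953 1.523 0.823
vertex -2.261 -0.185 1.34
endloop
endfacet
facet normal -0.051 0.669 -0.742
outer loop
vertex -1.953 1.523 0.823
vertex -2.339 0.825 0.22
vertex -2.944 1.395 0.776
endloop
endfacet
facet normal -0.084 0.303 0.949
outer loop
vertex -1.953 1.523 0.823
vertex -2.944 1.395 0.776
vertex -2.261 -0.185 1.34
endloop
endfacet
facet normal -0.052 0.669 -0.742
outer loop
vertex -2.944 1.395 0.776
vertex -2.339 0.825 0.22
vertex -3.33 0.696 0.173
endloop
endfacet
facet normal -0.773 -0.111 0.624
outer loop
vertex -2.944 1.395 0.776
vertex -3.33 0.696 0.173
vertex -2.261 -0.185 1.34
endloop
endfacet
facet normal -0.052 0.669 -0.742
outer loop
vertex -3.33 0.696 0.173
vertex -2.339 0.825 0.22
vertex -2.724 0.126 -0.383
endloop
endfacet
facet normal -0.663 -0.747 0.043
outer loop
vertex -3.33 0.696 0.173
vertex -2.724 0.126 -0.383
vertex -2.261 -0.185 1.34
endloop
endfacet
facet normal -0.052 0.669 -0.742
outer loop
vertex -2.724 0.126 -0.383
vertex -2.339 0.825 0.22
vertex -1.734 0.255 -0.336
endloop
endfacet
facet normal 0.136 -0.968 -0.211
outer loop
vertex -2.724 0.126 -0.383
vertex -1.734 0.255 -0.336
vertex -2.261 -0.185 1.34
endloop
endfacet
facet normal -0.051 0.669 -0.742
outer loop
vertex -1.734 0.255 -0.336
vertex -2.339 0.825 0.22
vertex -1.348 0.953 0.267
endloop
endfacet
facet normal 0.825 -0.554 0.114
outer loop
vertex -1.734 0.255 -0.336
vertex -1.348 0.953 0.267
vertex -2.261 -0.185 1.34
endloop
endfacet
facet normal -0.606 -0.705 0.367
outer loop
vertex 0.127 -4.764 3.063
vertex -0.442 -3.755 4.061
vertex -1.405 -4.199 1.618
endloop
endfacet
facet normal 0.373 -0.659 -0.653
outer loop
vertex -0.878 -3.585 1.299
vertex 0.127 -4.764 3.063
vertex -1.405 -4.199 1.618
endloop
endfacet
facet normal -0.606 -0.706 0.367
outer loop
vertex -1.405 -4.199 1.618
vertex -0.442 -3.755 4.061
vertex -1.975 -3.19 2.617
endloop
endfacet
facet normal -0.703 0.259 -0.663
outer loop
vertex -1.975 -3.19 2.617
vertex -0.878 -3.585 1.299
vertex -1.405 -4.199 1.618
endloop
endfacet
facet normal 0.703 -0.259 0.663
outer loop
vertex 0.127 -4.764 3.063
vertex 0.085 -3.141 3.742
vertex -0.442 -3.755 4.061
endloop
endfacet
facet normal 0.372 -0.660 -0.653
outer loop
vertex 0.655 -4.15 2.743
vertex 0.127 -4.764 3.063
vertex -0.878 -3.585 1.299
endloop
endfacet
facet normal 0.703 -0.259 0.663
outer loop
vertex 0.655 -4.15 2.743
vertex 0.085 -3.141 3.742
vertex 0.127 -4.764 3.063
endloop
endfacet
facet normal -0.372 0.659 0.653
outer loop
vertex -0.442 -3.755 4.061
vertex 0.085 -3.141 3.742
vertex -1.975 -3.19 2.617
endloop
endfacet
facet normal -0.703 0.259 -0.663
outer loop
vertex -1.447 -2.576 2.297
vertex -0.878 -3.585 1.299
vertex -1.975 -3.19 2.617
endloop
endfacet
facet normal -0.372 0.660 0.653
outer loop
vertex -1.975 -3.19 2.617
vertex 0.085 -3.141 3.742
vertex -1.447 -2.576 2.297
endloop
endfacet
facet normal 0.606 0.705 -0.368
outer loop
vertex -1.447 -2.576 2.297
vertex 0.655 -4.15 2.743
vertex -0.878 -3.585 1.299
endloop
endfacet
facet normal 0.606 0.706 -0.367
outer loop
vertex 0.085 -3.141 3.742
vertex 0.655 -4.15 2.743
vertex -1.447 -2.576 2.297
endloop
endfacet

endsolid


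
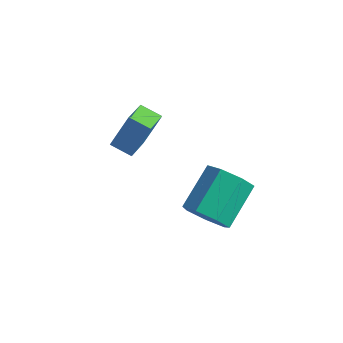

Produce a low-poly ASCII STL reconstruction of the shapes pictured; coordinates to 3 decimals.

solid 
facet normal 0.027 -0.846 -0.532
outer loop
vertex 1.606 -0.32 1.689
vertex 0.734 -0.403 1.776
vertex 1.186 0.01 1.143
endloop
endfacet
facet normal 0.835 0.312 -0.453
outer loop
vertex 1.606 -0.32 1.689
vertex 1.186 0.01 1.143
vertex 1.557 1.186 2.637
endloop
endfacet
facet normal 0.835 0.312 -0.453
outer loop
vertex 1.557 1.186 2.637
vertex 1.186 0.01 1.143
vertex 1.137 1.516 2.091
endloop
endfacet
facet normal -0.027 0.846 0.532
outer loop
vertex 1.557 1.186 2.637
vertex 1.137 1.516 2.091
vertex 0.686 1.103 2.724
endloop
endfacet
facet normal 0.027 -0.846 -0.533
outer loop
vertex 1.186 0.01 1.143
vertex 0.734 -0.403 1.776
vertex 0.426 0.029 1.074
endloop
endfacet
facet normal 0.090 0.533 -0.842
outer loop
vertex 1.186 0.01 1.143
vertex 0.426 0.029 1.074
vertex 1.137 1.516 2.091
endloop
endfacet
facet normal 0.090 0.533 -0.842
outer loop
vertex 1.137 1.516 2.091
vertex 0.426 0.029 1.074
vertex 0.377 1.535 2.022
endloop
endfacet
facet normal -0.027 0.846 0.533
outer loop
vertex 1.137 1.516 2.091
vertex 0.377 1.535 2.022
vertex 0.686 1.103 2.724
endloop
endfacet
facet normal 0.027 -0.846 -0.533
outer loop
vertex 0.426 0.029 1.074
vertex 0.734 -0.403 1.776
vertex -0.102 -0.277 1.533
endloop
endfacet
facet normal -0.722 0.352 -0.596
outer loop
vertex 0.426 0.029 1.074
vertex -0.102 -0.277 1.533
vertex 0.377 1.535 2.022
endloop
endfacet
facet normal -0.722 0.352 -0.596
outer loop
vertex 0.377 1.535 2.022
vertex -0.102 -0.277 1.533
vertex -0.151 1.228 2.481
endloop
endfacet
facet normal -0.028 0.846 0.533
outer loop
vertex 0.377 1.535 2.022
vertex -0.151 1.228 2.481
vertex 0.686 1.103 2.724
endloop
endfacet
facet normal 0.027 -0.846 -0.533
outer loop
vertex -0.102 -0.277 1.533
vertex 0.734 -0.403 1.776
vertex 0.0 -0.678 2.175
endloop
endfacet
facet normal -0.991 -0.094 0.098
outer loop
vertex -0.102 -0.277 1.533
vertex 0.0 -0.678 2.175
vertex -0.151 1.228 2.481
endloop
endfacet
facet normal -0.991 -0.094 0.099
outer loop
vertex -0.151 1.228 2.481
vertex 0.0 -0.678 2.175
vertex -0.049 0.828 3.123
endloop
endfacet
facet normal -0.028 0.846 0.532
outer loop
vertex -0.151 1.228 2.481
vertex -0.049 0.828 3.123
vertex 0.686 1.103 2.724
endloop
endfacet
facet normal 0.027 -0.846 -0.533
outer loop
vertex 0.0 -0.678 2.175
vertex 0.734 -0.403 1.776
vertex 0.655 -0.872 2.516
endloop
endfacet
facet normal -0.513 -0.469 0.719
outer loop
vertex 0.0 -0.678 2.175
vertex 0.655 -0.872 2.516
vertex -0.049 0.828 3.123
endloop
endfacet
facet normal -0.514 -0.469 0.718
outer loop
vertex -0.049 0.828 3.123
vertex 0.655 -0.872 2.516
vertex 0.606 0.634 3.465
endloop
endfacet
facet normal -0.027 0.846 0.532
outer loop
vertex -0.049 0.828 3.123
vertex 0.606 0.634 3.465
vertex 0.686 1.103 2.724
endloop
endfacet
facet normal 0.028 -0.846 -0.533
outer loop
vertex 0.655 -0.872 2.516
vertex 0.734 -0.403 1.776
vertex 1.37 -0.712 2.3
endloop
endfacet
facet normal 0.351 -0.491 0.797
outer loop
vertex 0.655 -0.872 2.516
vertex 1.37 -0.712 2.3
vertex 0.606 0.634 3.465
endloop
endfacet
facet normal 0.352 -0.490 0.797
outer loop
vertex 0.606 0.634 3.465
vertex 1.37 -0.712 2.3
vertex 1.321 0.794 3.248
endloop
endfacet
facet normal -0.028 0.846 0.532
outer loop
vertex 0.606 0.634 3.465
vertex 1.321 0.794 3.248
vertex 0.686 1.103 2.724
endloop
endfacet
facet normal 0.027 -0.846 -0.532
outer loop
vertex 1.37 -0.712 2.3
vertex 0.734 -0.403 1.776
vertex 1.606 -0.32 1.689
endloop
endfacet
facet normal 0.951 -0.143 0.276
outer loop
vertex 1.37 -0.712 2.3
vertex 1.606 -0.32 1.689
vertex 1.321 0.794 3.248
endloop
endfacet
facet normal 0.951 -0.143 0.276
outer loop
vertex 1.321 0.794 3.248
vertex 1.606 -0.32 1.689
vertex 1.557 1.186 2.637
endloop
endfacet
facet normal -0.027 0.846 0.532
outer loop
vertex 1.321 0.794 3.248
vertex 1.557 1.186 2.637
vertex 0.686 1.103 2.724
endloop
endfacet
facet normal -0.925 -0.160 0.345
outer loop
vertex -3.205 0.787 3.976
vertex -3.604 2.008 3.472
vertex -3.551 0.174 2.766
endloop
endfacet
facet normal 0.290 -0.885 0.365
outer loop
vertex -2.756 0.312 2.468
vertex -3.205 0.787 3.976
vertex -3.551 0.174 2.766
endloop
endfacet
facet normal -0.924 -0.160 0.346
outer loop
vertex -3.551 0.174 2.766
vertex -3.604 2.008 3.472
vertex -3.951 1.395 2.262
endloop
endfacet
facet normal -0.248 -0.438 -0.864
outer loop
vertex -3.951 1.395 2.262
vertex -2.756 0.312 2.468
vertex -3.551 0.174 2.766
endloop
endfacet
facet normal 0.248 0.438 0.864
outer loop
vertex -3.205 0.787 3.976
vertex -2.809 2.146 3.174
vertex -3.604 2.008 3.472
endloop
endfacet
facet normal 0.290 -0.885 0.365
outer loop
vertex -2.409 0.925 3.678
vertex -3.205 0.787 3.976
vertex -2.756 0.312 2.468
endloop
endfacet
facet normal 0.248 0.438 0.864
outer loop
vertex -2.409 0.925 3.678
vertex -2.809 2.146 3.174
vertex -3.205 0.787 3.976
endloop
endfacet
facet normal -0.290 0.885 -0.365
outer loop
vertex -3.604 2.008 3.472
vertex -2.809 2.146 3.174
vertex -3.951 1.395 2.262
endloop
endfacet
facet normal -0.248 -0.438 -0.864
outer loop
vertex -3.155 1.533 1.964
vertex -2.756 0.312 2.468
vertex -3.951 1.395 2.262
endloop
endfacet
facet normal -0.290 0.885 -0.365
outer loop
vertex -3.951 1.395 2.262
vertex -2.809 2.146 3.174
vertex -3.155 1.533 1.964
endloop
endfacet
facet normal 0.925 0.159 -0.346
outer loop
vertex -3.155 1.533 1.964
vertex -2.409 0.925 3.678
vertex -2.756 0.312 2.468
endloop
endfacet
facet normal 0.925 0.160 -0.346
outer loop
vertex -2.809 2.146 3.174
vertex -2.409 0.925 3.678
vertex -3.155 1.533 1.964
endloop
endfacet

endsolid


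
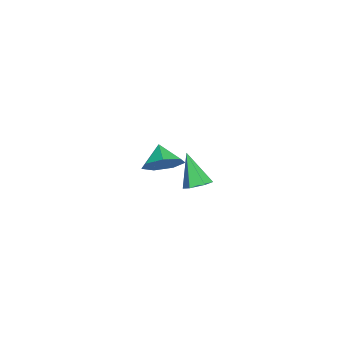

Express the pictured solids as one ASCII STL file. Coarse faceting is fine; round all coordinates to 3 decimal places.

solid 
facet normal 0.693 0.275 -0.666
outer loop
vertex -0.977 -1.862 -1.403
vertex -1.596 -1.941 -2.08
vertex -1.397 -1.203 -1.568
endloop
endfacet
facet normal -0.031 0.224 0.974
outer loop
vertex -0.977 -1.862 -1.403
vertex -1.397 -1.203 -1.568
vertex -2.344 -2.239 -1.36
endloop
endfacet
facet normal 0.693 0.276 -0.666
outer loop
vertex -1.397 -1.203 -1.568
vertex -1.596 -1.941 -2.08
vertex -1.967 -1.1 -2.118
endloop
endfacet
facet normal -0.504 0.588 0.633
outer loop
vertex -1.397 -1.203 -1.568
vertex -1.967 -1.1 -2.118
vertex -2.344 -2.239 -1.36
endloop
endfacet
facet normal 0.693 0.276 -0.666
outer loop
vertex -1.967 -1.1 -2.118
vertex -1.596 -1.941 -2.08
vertex -2.257 -1.631 -2.639
endloop
endfacet
facet normal -0.916 0.383 0.120
outer loop
vertex -1.967 -1.1 -2.118
vertex -2.257 -1.631 -2.639
vertex -2.344 -2.239 -1.36
endloop
endfacet
facet normal 0.693 0.276 -0.666
outer loop
vertex -2.257 -1.631 -2.639
vertex -1.596 -1.941 -2.08
vertex -2.049 -2.395 -2.739
endloop
endfacet
facet normal -0.955 -0.237 -0.178
outer loop
vertex -2.257 -1.631 -2.639
vertex -2.049 -2.395 -2.739
vertex -2.344 -2.239 -1.36
endloop
endfacet
facet normal 0.693 0.276 -0.666
outer loop
vertex -2.049 -2.395 -2.739
vertex -1.596 -1.941 -2.08
vertex -1.5 -2.818 -2.343
endloop
endfacet
facet normal -0.594 -0.804 -0.036
outer loop
vertex -2.049 -2.395 -2.739
vertex -1.5 -2.818 -2.343
vertex -2.344 -2.239 -1.36
endloop
endfacet
facet normal 0.693 0.276 -0.666
outer loop
vertex -1.5 -2.818 -2.343
vertex -1.596 -1.941 -2.08
vertex -1.023 -2.58 -1.748
endloop
endfacet
facet normal -0.102 -0.893 0.439
outer loop
vertex -1.5 -2.818 -2.343
vertex -1.023 -2.58 -1.748
vertex -2.344 -2.239 -1.36
endloop
endfacet
facet normal 0.693 0.276 -0.666
outer loop
vertex -1.023 -2.58 -1.748
vertex -1.596 -1.941 -2.08
vertex -0.977 -1.862 -1.403
endloop
endfacet
facet normal 0.148 -0.436 0.888
outer loop
vertex -1.023 -2.58 -1.748
vertex -0.977 -1.862 -1.403
vertex -2.344 -2.239 -1.36
endloop
endfacet
facet normal 0.392 0.329 -0.859
outer loop
vertex 4.019 0.433 0.476
vertex 3.626 0.126 0.179
vertex 3.51 0.672 0.335
endloop
endfacet
facet normal 0.141 0.709 0.691
outer loop
vertex 4.019 0.433 0.476
vertex 3.51 0.672 0.335
vertex 3.014 -0.386 1.521
endloop
endfacet
facet normal 0.391 0.329 -0.860
outer loop
vertex 3.51 0.672 0.335
vertex 3.626 0.126 0.179
vertex 3.117 0.365 0.039
endloop
endfacet
facet normal -0.712 0.645 0.277
outer loop
vertex 3.51 0.672 0.335
vertex 3.117 0.365 0.039
vertex 3.014 -0.386 1.521
endloop
endfacet
facet normal 0.391 0.329 -0.860
outer loop
vertex 3.117 0.365 0.039
vertex 3.626 0.126 0.179
vertex 3.233 -0.181 -0.117
endloop
endfacet
facet normal -0.975 -0.164 -0.151
outer loop
vertex 3.117 0.365 0.039
vertex 3.233 -0.181 -0.117
vertex 3.014 -0.386 1.521
endloop
endfacet
facet normal 0.392 0.327 -0.860
outer loop
vertex 3.233 -0.181 -0.117
vertex 3.626 0.126 0.179
vertex 3.742 -0.421 0.024
endloop
endfacet
facet normal -0.383 -0.909 -0.165
outer loop
vertex 3.233 -0.181 -0.117
vertex 3.742 -0.421 0.024
vertex 3.014 -0.386 1.521
endloop
endfacet
facet normal 0.392 0.327 -0.860
outer loop
vertex 3.742 -0.421 0.024
vertex 3.626 0.126 0.179
vertex 4.135 -0.114 0.32
endloop
endfacet
facet normal 0.472 -0.845 0.250
outer loop
vertex 3.742 -0.421 0.024
vertex 4.135 -0.114 0.32
vertex 3.014 -0.386 1.521
endloop
endfacet
facet normal 0.393 0.328 -0.859
outer loop
vertex 4.135 -0.114 0.32
vertex 3.626 0.126 0.179
vertex 4.019 0.433 0.476
endloop
endfacet
facet normal 0.735 -0.037 0.677
outer loop
vertex 4.135 -0.114 0.32
vertex 4.019 0.433 0.476
vertex 3.014 -0.386 1.521
endloop
endfacet

endsolid


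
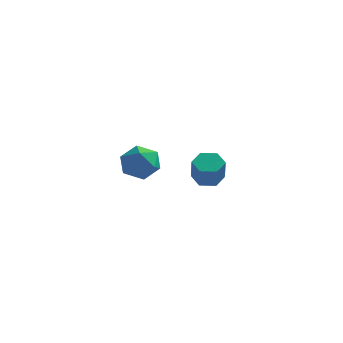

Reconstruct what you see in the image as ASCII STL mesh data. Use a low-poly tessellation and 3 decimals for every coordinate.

solid 
facet normal -0.170 0.460 -0.872
outer loop
vertex -0.433 2.789 -1.724
vertex -1.071 2.584 -1.708
vertex -0.9 3.17 -1.432
endloop
endfacet
facet normal 0.697 0.681 0.225
outer loop
vertex -0.433 2.789 -1.724
vertex -0.9 3.17 -1.432
vertex -0.231 2.24 -0.688
endloop
endfacet
facet normal 0.697 0.681 0.225
outer loop
vertex -0.231 2.24 -0.688
vertex -0.9 3.17 -1.432
vertex -0.698 2.621 -0.395
endloop
endfacet
facet normal 0.169 -0.462 0.871
outer loop
vertex -0.231 2.24 -0.688
vertex -0.698 2.621 -0.395
vertex -0.869 2.036 -0.672
endloop
endfacet
facet normal -0.169 0.460 -0.872
outer loop
vertex -0.9 3.17 -1.432
vertex -1.071 2.584 -1.708
vertex -1.538 2.966 -1.416
endloop
endfacet
facet normal -0.254 0.833 0.491
outer loop
vertex -0.9 3.17 -1.432
vertex -1.538 2.966 -1.416
vertex -0.698 2.621 -0.395
endloop
endfacet
facet normal -0.254 0.833 0.491
outer loop
vertex -0.698 2.621 -0.395
vertex -1.538 2.966 -1.416
vertex -1.336 2.417 -0.379
endloop
endfacet
facet normal 0.169 -0.462 0.871
outer loop
vertex -0.698 2.621 -0.395
vertex -1.336 2.417 -0.379
vertex -0.869 2.036 -0.672
endloop
endfacet
facet normal -0.169 0.460 -0.872
outer loop
vertex -1.538 2.966 -1.416
vertex -1.071 2.584 -1.708
vertex -1.709 2.38 -1.692
endloop
endfacet
facet normal -0.952 0.152 0.266
outer loop
vertex -1.538 2.966 -1.416
vertex -1.709 2.38 -1.692
vertex -1.336 2.417 -0.379
endloop
endfacet
facet normal -0.952 0.152 0.266
outer loop
vertex -1.336 2.417 -0.379
vertex -1.709 2.38 -1.692
vertex -1.507 1.831 -0.656
endloop
endfacet
facet normal 0.170 -0.461 0.871
outer loop
vertex -1.336 2.417 -0.379
vertex -1.507 1.831 -0.656
vertex -0.869 2.036 -0.672
endloop
endfacet
facet normal -0.169 0.462 -0.871
outer loop
vertex -1.709 2.38 -1.692
vertex -1.071 2.584 -1.708
vertex -1.242 1.999 -1.985
endloop
endfacet
facet normal -0.697 -0.681 -0.225
outer loop
vertex -1.709 2.38 -1.692
vertex -1.242 1.999 -1.985
vertex -1.507 1.831 -0.656
endloop
endfacet
facet normal -0.697 -0.681 -0.225
outer loop
vertex -1.507 1.831 -0.656
vertex -1.242 1.999 -1.985
vertex -1.04 1.45 -0.948
endloop
endfacet
facet normal 0.170 -0.460 0.872
outer loop
vertex -1.507 1.831 -0.656
vertex -1.04 1.45 -0.948
vertex -0.869 2.036 -0.672
endloop
endfacet
facet normal -0.169 0.462 -0.871
outer loop
vertex -1.242 1.999 -1.985
vertex -1.071 2.584 -1.708
vertex -0.604 2.203 -2.001
endloop
endfacet
facet normal 0.254 -0.833 -0.491
outer loop
vertex -1.242 1.999 -1.985
vertex -0.604 2.203 -2.001
vertex -1.04 1.45 -0.948
endloop
endfacet
facet normal 0.254 -0.833 -0.491
outer loop
vertex -1.04 1.45 -0.948
vertex -0.604 2.203 -2.001
vertex -0.402 1.654 -0.964
endloop
endfacet
facet normal 0.169 -0.460 0.872
outer loop
vertex -1.04 1.45 -0.948
vertex -0.402 1.654 -0.964
vertex -0.869 2.036 -0.672
endloop
endfacet
facet normal -0.170 0.461 -0.871
outer loop
vertex -0.604 2.203 -2.001
vertex -1.071 2.584 -1.708
vertex -0.433 2.789 -1.724
endloop
endfacet
facet normal 0.952 -0.152 -0.266
outer loop
vertex -0.604 2.203 -2.001
vertex -0.433 2.789 -1.724
vertex -0.402 1.654 -0.964
endloop
endfacet
facet normal 0.952 -0.152 -0.266
outer loop
vertex -0.402 1.654 -0.964
vertex -0.433 2.789 -1.724
vertex -0.231 2.24 -0.688
endloop
endfacet
facet normal 0.169 -0.460 0.872
outer loop
vertex -0.402 1.654 -0.964
vertex -0.231 2.24 -0.688
vertex -0.869 2.036 -0.672
endloop
endfacet
facet normal -0.462 0.801 0.381
outer loop
vertex -2.782 -2.007 0.93
vertex -2.34 -2.102 1.665
vertex -2.02 -1.615 1.029
endloop
endfacet
facet normal -0.398 0.857 -0.328
outer loop
vertex -2.782 -2.007 0.93
vertex -2.02 -1.615 1.029
vertex -2.216 -1.993 0.28
endloop
endfacet
facet normal -0.724 0.295 -0.624
outer loop
vertex -2.782 -2.007 0.93
vertex -2.216 -1.993 0.28
vertex -2.658 -2.713 0.452
endloop
endfacet
facet normal -0.989 -0.108 -0.097
outer loop
vertex -2.782 -2.007 0.93
vertex -2.658 -2.713 0.452
vertex -2.735 -2.78 1.308
endloop
endfacet
facet normal -0.827 0.206 0.524
outer loop
vertex -2.782 -2.007 0.93
vertex -2.735 -2.78 1.308
vertex -2.34 -2.102 1.665
endloop
endfacet
facet normal 0.296 0.819 -0.491
outer loop
vertex -2.216 -1.993 0.28
vertex -2.02 -1.615 1.029
vertex -1.425 -2.08 0.612
endloop
endfacet
facet normal 0.193 0.730 0.656
outer loop
vertex -2.02 -1.615 1.029
vertex -2.34 -2.102 1.665
vertex -1.502 -2.147 1.468
endloop
endfacet
facet normal -0.398 -0.235 0.887
outer loop
vertex -2.34 -2.102 1.665
vertex -2.735 -2.78 1.308
vertex -1.944 -2.867 1.64
endloop
endfacet
facet normal -0.661 -0.741 -0.117
outer loop
vertex -2.735 -2.78 1.308
vertex -2.658 -2.713 0.452
vertex -2.14 -3.245 0.891
endloop
endfacet
facet normal -0.232 -0.089 -0.969
outer loop
vertex -2.658 -2.713 0.452
vertex -2.216 -1.993 0.28
vertex -1.82 -2.758 0.255
endloop
endfacet
facet normal 0.989 0.108 0.097
outer loop
vertex -1.378 -2.853 0.99
vertex -1.425 -2.08 0.612
vertex -1.502 -2.147 1.468
endloop
endfacet
facet normal 0.724 -0.295 0.624
outer loop
vertex -1.378 -2.853 0.99
vertex -1.502 -2.147 1.468
vertex -1.944 -2.867 1.64
endloop
endfacet
facet normal 0.398 -0.857 0.328
outer loop
vertex -1.378 -2.853 0.99
vertex -1.944 -2.867 1.64
vertex -2.14 -3.245 0.891
endloop
endfacet
facet normal 0.462 -0.801 -0.381
outer loop
vertex -1.378 -2.853 0.99
vertex -2.14 -3.245 0.891
vertex -1.82 -2.758 0.255
endloop
endfacet
facet normal 0.827 -0.206 -0.524
outer loop
vertex -1.378 -2.853 0.99
vertex -1.82 -2.758 0.255
vertex -1.425 -2.08 0.612
endloop
endfacet
facet normal 0.661 0.741 0.117
outer loop
vertex -1.502 -2.147 1.468
vertex -1.425 -2.08 0.612
vertex -2.02 -1.615 1.029
endloop
endfacet
facet normal 0.232 0.089 0.969
outer loop
vertex -1.944 -2.867 1.64
vertex -1.502 -2.147 1.468
vertex -2.34 -2.102 1.665
endloop
endfacet
facet normal -0.296 -0.819 0.491
outer loop
vertex -2.14 -3.245 0.891
vertex -1.944 -2.867 1.64
vertex -2.735 -2.78 1.308
endloop
endfacet
facet normal -0.193 -0.730 -0.656
outer loop
vertex -1.82 -2.758 0.255
vertex -2.14 -3.245 0.891
vertex -2.658 -2.713 0.452
endloop
endfacet
facet normal 0.398 0.235 -0.887
outer loop
vertex -1.425 -2.08 0.612
vertex -1.82 -2.758 0.255
vertex -2.216 -1.993 0.28
endloop
endfacet

endsolid


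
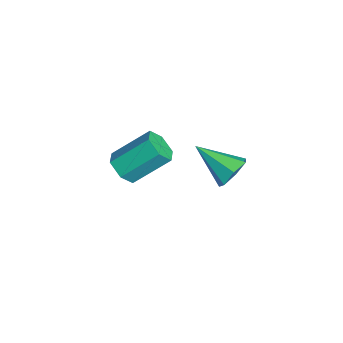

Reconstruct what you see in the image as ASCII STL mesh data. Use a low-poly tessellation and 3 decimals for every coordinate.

solid 
facet normal 0.504 0.687 -0.523
outer loop
vertex 0.917 -2.264 -0.231
vertex 0.438 -1.92 -0.241
vertex 0.872 -1.934 0.159
endloop
endfacet
facet normal 0.613 -0.567 0.551
outer loop
vertex 0.917 -2.264 -0.231
vertex 0.872 -1.934 0.159
vertex -0.238 -2.84 0.461
endloop
endfacet
facet normal 0.504 0.687 -0.523
outer loop
vertex 0.872 -1.934 0.159
vertex 0.438 -1.92 -0.241
vertex 0.5 -1.594 0.247
endloop
endfacet
facet normal 0.247 0.020 0.969
outer loop
vertex 0.872 -1.934 0.159
vertex 0.5 -1.594 0.247
vertex -0.238 -2.84 0.461
endloop
endfacet
facet normal 0.504 0.687 -0.523
outer loop
vertex 0.5 -1.594 0.247
vertex 0.438 -1.92 -0.241
vertex 0.081 -1.499 -0.032
endloop
endfacet
facet normal -0.443 0.400 0.802
outer loop
vertex 0.5 -1.594 0.247
vertex 0.081 -1.499 -0.032
vertex -0.238 -2.84 0.461
endloop
endfacet
facet normal 0.504 0.687 -0.523
outer loop
vertex 0.081 -1.499 -0.032
vertex 0.438 -1.92 -0.241
vertex -0.069 -1.721 -0.468
endloop
endfacet
facet normal -0.941 0.289 0.177
outer loop
vertex 0.081 -1.499 -0.032
vertex -0.069 -1.721 -0.468
vertex -0.238 -2.84 0.461
endloop
endfacet
facet normal 0.504 0.686 -0.524
outer loop
vertex -0.069 -1.721 -0.468
vertex 0.438 -1.92 -0.241
vertex 0.162 -2.093 -0.733
endloop
endfacet
facet normal -0.870 -0.230 -0.436
outer loop
vertex -0.069 -1.721 -0.468
vertex 0.162 -2.093 -0.733
vertex -0.238 -2.84 0.461
endloop
endfacet
facet normal 0.504 0.687 -0.524
outer loop
vertex 0.162 -2.093 -0.733
vertex 0.438 -1.92 -0.241
vertex 0.601 -2.334 -0.627
endloop
endfacet
facet normal -0.283 -0.768 -0.575
outer loop
vertex 0.162 -2.093 -0.733
vertex 0.601 -2.334 -0.627
vertex -0.238 -2.84 0.461
endloop
endfacet
facet normal 0.504 0.687 -0.524
outer loop
vertex 0.601 -2.334 -0.627
vertex 0.438 -1.92 -0.241
vertex 0.917 -2.264 -0.231
endloop
endfacet
facet normal 0.375 -0.917 -0.137
outer loop
vertex 0.601 -2.334 -0.627
vertex 0.917 -2.264 -0.231
vertex -0.238 -2.84 0.461
endloop
endfacet
facet normal -0.007 -0.778 -0.629
outer loop
vertex -2.785 -4.203 -3.653
vertex -3.246 -4.442 -3.352
vertex -3.348 -4.07 -3.811
endloop
endfacet
facet normal 0.344 0.588 -0.732
outer loop
vertex -2.785 -4.203 -3.653
vertex -3.348 -4.07 -3.811
vertex -2.774 -3.059 -2.73
endloop
endfacet
facet normal 0.344 0.588 -0.732
outer loop
vertex -2.774 -3.059 -2.73
vertex -3.348 -4.07 -3.811
vertex -3.337 -2.926 -2.888
endloop
endfacet
facet normal 0.008 0.778 0.628
outer loop
vertex -2.774 -3.059 -2.73
vertex -3.337 -2.926 -2.888
vertex -3.234 -3.298 -2.428
endloop
endfacet
facet normal -0.007 -0.778 -0.629
outer loop
vertex -3.348 -4.07 -3.811
vertex -3.246 -4.442 -3.352
vertex -3.809 -4.309 -3.51
endloop
endfacet
facet normal -0.640 0.486 -0.595
outer loop
vertex -3.348 -4.07 -3.811
vertex -3.809 -4.309 -3.51
vertex -3.337 -2.926 -2.888
endloop
endfacet
facet normal -0.640 0.486 -0.595
outer loop
vertex -3.337 -2.926 -2.888
vertex -3.809 -4.309 -3.51
vertex -3.798 -3.165 -2.587
endloop
endfacet
facet normal 0.007 0.778 0.628
outer loop
vertex -3.337 -2.926 -2.888
vertex -3.798 -3.165 -2.587
vertex -3.234 -3.298 -2.428
endloop
endfacet
facet normal -0.008 -0.778 -0.628
outer loop
vertex -3.809 -4.309 -3.51
vertex -3.246 -4.442 -3.352
vertex -3.706 -4.681 -3.05
endloop
endfacet
facet normal -0.985 -0.102 0.138
outer loop
vertex -3.809 -4.309 -3.51
vertex -3.706 -4.681 -3.05
vertex -3.798 -3.165 -2.587
endloop
endfacet
facet normal -0.985 -0.102 0.138
outer loop
vertex -3.798 -3.165 -2.587
vertex -3.706 -4.681 -3.05
vertex -3.695 -3.537 -2.127
endloop
endfacet
facet normal 0.007 0.778 0.628
outer loop
vertex -3.798 -3.165 -2.587
vertex -3.695 -3.537 -2.127
vertex -3.234 -3.298 -2.428
endloop
endfacet
facet normal -0.008 -0.778 -0.628
outer loop
vertex -3.706 -4.681 -3.05
vertex -3.246 -4.442 -3.352
vertex -3.143 -4.814 -2.892
endloop
endfacet
facet normal -0.344 -0.588 0.732
outer loop
vertex -3.706 -4.681 -3.05
vertex -3.143 -4.814 -2.892
vertex -3.695 -3.537 -2.127
endloop
endfacet
facet normal -0.344 -0.588 0.732
outer loop
vertex -3.695 -3.537 -2.127
vertex -3.143 -4.814 -2.892
vertex -3.132 -3.67 -1.969
endloop
endfacet
facet normal 0.007 0.778 0.629
outer loop
vertex -3.695 -3.537 -2.127
vertex -3.132 -3.67 -1.969
vertex -3.234 -3.298 -2.428
endloop
endfacet
facet normal -0.007 -0.778 -0.628
outer loop
vertex -3.143 -4.814 -2.892
vertex -3.246 -4.442 -3.352
vertex -2.682 -4.575 -3.193
endloop
endfacet
facet normal 0.640 -0.486 0.595
outer loop
vertex -3.143 -4.814 -2.892
vertex -2.682 -4.575 -3.193
vertex -3.132 -3.67 -1.969
endloop
endfacet
facet normal 0.640 -0.486 0.595
outer loop
vertex -3.132 -3.67 -1.969
vertex -2.682 -4.575 -3.193
vertex -2.671 -3.431 -2.27
endloop
endfacet
facet normal 0.007 0.778 0.629
outer loop
vertex -3.132 -3.67 -1.969
vertex -2.671 -3.431 -2.27
vertex -3.234 -3.298 -2.428
endloop
endfacet
facet normal -0.007 -0.778 -0.628
outer loop
vertex -2.682 -4.575 -3.193
vertex -3.246 -4.442 -3.352
vertex -2.785 -4.203 -3.653
endloop
endfacet
facet normal 0.985 0.102 -0.138
outer loop
vertex -2.682 -4.575 -3.193
vertex -2.785 -4.203 -3.653
vertex -2.671 -3.431 -2.27
endloop
endfacet
facet normal 0.985 0.102 -0.138
outer loop
vertex -2.671 -3.431 -2.27
vertex -2.785 -4.203 -3.653
vertex -2.774 -3.059 -2.73
endloop
endfacet
facet normal 0.008 0.778 0.628
outer loop
vertex -2.671 -3.431 -2.27
vertex -2.774 -3.059 -2.73
vertex -3.234 -3.298 -2.428
endloop
endfacet

endsolid


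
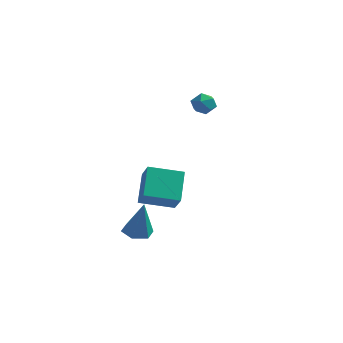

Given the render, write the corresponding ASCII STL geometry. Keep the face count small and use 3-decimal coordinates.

solid 
facet normal -0.314 0.673 0.670
outer loop
vertex -1.539 4.387 3.131
vertex -1.162 4.029 3.667
vertex -0.83 4.573 3.276
endloop
endfacet
facet normal -0.258 0.966 0.022
outer loop
vertex -1.539 4.387 3.131
vertex -0.83 4.573 3.276
vertex -1.066 4.526 2.57
endloop
endfacet
facet normal -0.678 0.601 -0.423
outer loop
vertex -1.539 4.387 3.131
vertex -1.066 4.526 2.57
vertex -1.544 3.953 2.523
endloop
endfacet
facet normal -0.995 0.081 -0.050
outer loop
vertex -1.539 4.387 3.131
vertex -1.544 3.953 2.523
vertex -1.603 3.647 3.202
endloop
endfacet
facet normal -0.770 0.127 0.626
outer loop
vertex -1.539 4.387 3.131
vertex -1.603 3.647 3.202
vertex -1.162 4.029 3.667
endloop
endfacet
facet normal 0.418 0.887 -0.199
outer loop
vertex -1.066 4.526 2.57
vertex -0.83 4.573 3.276
vertex -0.397 4.253 2.758
endloop
endfacet
facet normal 0.325 0.413 0.851
outer loop
vertex -0.83 4.573 3.276
vertex -1.162 4.029 3.667
vertex -0.456 3.947 3.437
endloop
endfacet
facet normal -0.412 -0.473 0.779
outer loop
vertex -1.162 4.029 3.667
vertex -1.603 3.647 3.202
vertex -0.934 3.374 3.39
endloop
endfacet
facet normal -0.778 -0.545 -0.313
outer loop
vertex -1.603 3.647 3.202
vertex -1.544 3.953 2.523
vertex -1.17 3.327 2.684
endloop
endfacet
facet normal -0.265 0.296 -0.918
outer loop
vertex -1.544 3.953 2.523
vertex -1.066 4.526 2.57
vertex -0.838 3.871 2.293
endloop
endfacet
facet normal 0.995 -0.081 0.050
outer loop
vertex -0.461 3.513 2.829
vertex -0.397 4.253 2.758
vertex -0.456 3.947 3.437
endloop
endfacet
facet normal 0.678 -0.601 0.423
outer loop
vertex -0.461 3.513 2.829
vertex -0.456 3.947 3.437
vertex -0.934 3.374 3.39
endloop
endfacet
facet normal 0.258 -0.966 -0.022
outer loop
vertex -0.461 3.513 2.829
vertex -0.934 3.374 3.39
vertex -1.17 3.327 2.684
endloop
endfacet
facet normal 0.314 -0.673 -0.670
outer loop
vertex -0.461 3.513 2.829
vertex -1.17 3.327 2.684
vertex -0.838 3.871 2.293
endloop
endfacet
facet normal 0.770 -0.127 -0.626
outer loop
vertex -0.461 3.513 2.829
vertex -0.838 3.871 2.293
vertex -0.397 4.253 2.758
endloop
endfacet
facet normal 0.778 0.545 0.313
outer loop
vertex -0.456 3.947 3.437
vertex -0.397 4.253 2.758
vertex -0.83 4.573 3.276
endloop
endfacet
facet normal 0.265 -0.296 0.918
outer loop
vertex -0.934 3.374 3.39
vertex -0.456 3.947 3.437
vertex -1.162 4.029 3.667
endloop
endfacet
facet normal -0.418 -0.887 0.199
outer loop
vertex -1.17 3.327 2.684
vertex -0.934 3.374 3.39
vertex -1.603 3.647 3.202
endloop
endfacet
facet normal -0.325 -0.413 -0.851
outer loop
vertex -0.838 3.871 2.293
vertex -1.17 3.327 2.684
vertex -1.544 3.953 2.523
endloop
endfacet
facet normal 0.412 0.473 -0.779
outer loop
vertex -0.397 4.253 2.758
vertex -0.838 3.871 2.293
vertex -1.066 4.526 2.57
endloop
endfacet
facet normal -0.209 0.058 -0.976
outer loop
vertex -1.239 -2.589 -3.581
vertex -1.969 -2.259 -3.405
vertex -1.317 -1.775 -3.516
endloop
endfacet
facet normal 0.989 0.085 0.122
outer loop
vertex -1.239 -2.589 -3.581
vertex -1.317 -1.775 -3.516
vertex -1.531 -2.381 -1.355
endloop
endfacet
facet normal -0.209 0.058 -0.976
outer loop
vertex -1.317 -1.775 -3.516
vertex -1.969 -2.259 -3.405
vertex -2.047 -1.445 -3.34
endloop
endfacet
facet normal 0.451 0.847 0.282
outer loop
vertex -1.317 -1.775 -3.516
vertex -2.047 -1.445 -3.34
vertex -1.531 -2.381 -1.355
endloop
endfacet
facet normal -0.209 0.058 -0.976
outer loop
vertex -2.047 -1.445 -3.34
vertex -1.969 -2.259 -3.405
vertex -2.699 -1.93 -3.229
endloop
endfacet
facet normal -0.472 0.743 0.473
outer loop
vertex -2.047 -1.445 -3.34
vertex -2.699 -1.93 -3.229
vertex -1.531 -2.381 -1.355
endloop
endfacet
facet normal -0.209 0.058 -0.976
outer loop
vertex -2.699 -1.93 -3.229
vertex -1.969 -2.259 -3.405
vertex -2.622 -2.743 -3.294
endloop
endfacet
facet normal -0.855 -0.121 0.504
outer loop
vertex -2.699 -1.93 -3.229
vertex -2.622 -2.743 -3.294
vertex -1.531 -2.381 -1.355
endloop
endfacet
facet normal -0.209 0.058 -0.976
outer loop
vertex -2.622 -2.743 -3.294
vertex -1.969 -2.259 -3.405
vertex -1.892 -3.073 -3.47
endloop
endfacet
facet normal -0.317 -0.884 0.343
outer loop
vertex -2.622 -2.743 -3.294
vertex -1.892 -3.073 -3.47
vertex -1.531 -2.381 -1.355
endloop
endfacet
facet normal -0.209 0.058 -0.976
outer loop
vertex -1.892 -3.073 -3.47
vertex -1.969 -2.259 -3.405
vertex -1.239 -2.589 -3.581
endloop
endfacet
facet normal 0.605 -0.781 0.152
outer loop
vertex -1.892 -3.073 -3.47
vertex -1.239 -2.589 -3.581
vertex -1.531 -2.381 -1.355
endloop
endfacet
facet normal -0.865 -0.445 0.233
outer loop
vertex -1.329 -2.377 1.303
vertex -1.933 -1.707 0.34
vertex -0.939 -3.772 0.089
endloop
endfacet
facet normal 0.458 -0.507 0.730
outer loop
vertex 0.653 -2.953 -0.34
vertex -1.329 -2.377 1.303
vertex -0.939 -3.772 0.089
endloop
endfacet
facet normal -0.865 -0.445 0.232
outer loop
vertex -0.939 -3.772 0.089
vertex -1.933 -1.707 0.34
vertex -1.543 -3.101 -0.875
endloop
endfacet
facet normal 0.206 -0.738 -0.643
outer loop
vertex -1.543 -3.101 -0.875
vertex 0.653 -2.953 -0.34
vertex -0.939 -3.772 0.089
endloop
endfacet
facet normal -0.206 0.738 0.643
outer loop
vertex -1.329 -2.377 1.303
vertex -0.341 -0.888 -0.089
vertex -1.933 -1.707 0.34
endloop
endfacet
facet normal 0.457 -0.508 0.730
outer loop
vertex 0.263 -1.559 0.875
vertex -1.329 -2.377 1.303
vertex 0.653 -2.953 -0.34
endloop
endfacet
facet normal -0.206 0.738 0.643
outer loop
vertex 0.263 -1.559 0.875
vertex -0.341 -0.888 -0.089
vertex -1.329 -2.377 1.303
endloop
endfacet
facet normal -0.458 0.508 -0.730
outer loop
vertex -1.933 -1.707 0.34
vertex -0.341 -0.888 -0.089
vertex -1.543 -3.101 -0.875
endloop
endfacet
facet normal 0.206 -0.738 -0.643
outer loop
vertex 0.049 -2.283 -1.303
vertex 0.653 -2.953 -0.34
vertex -1.543 -3.101 -0.875
endloop
endfacet
facet normal -0.457 0.508 -0.730
outer loop
vertex -1.543 -3.101 -0.875
vertex -0.341 -0.888 -0.089
vertex 0.049 -2.283 -1.303
endloop
endfacet
facet normal 0.865 0.445 -0.233
outer loop
vertex 0.049 -2.283 -1.303
vertex 0.263 -1.559 0.875
vertex 0.653 -2.953 -0.34
endloop
endfacet
facet normal 0.865 0.444 -0.233
outer loop
vertex -0.341 -0.888 -0.089
vertex 0.263 -1.559 0.875
vertex 0.049 -2.283 -1.303
endloop
endfacet

endsolid
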